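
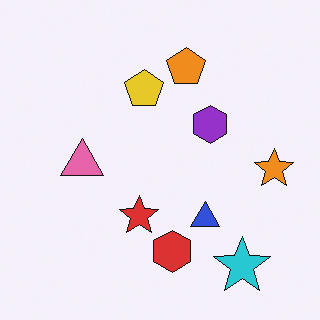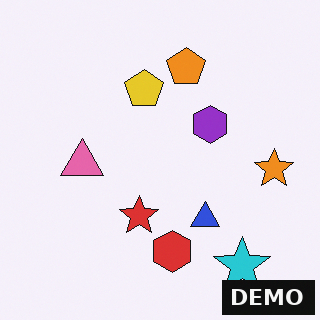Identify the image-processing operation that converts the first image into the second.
Watermarked with the text "DEMO" in the lower-right corner.

A dark label reading "DEMO" appears in the lower-right corner.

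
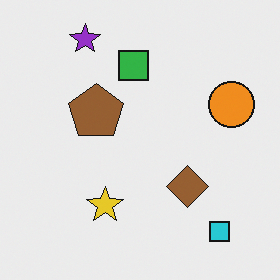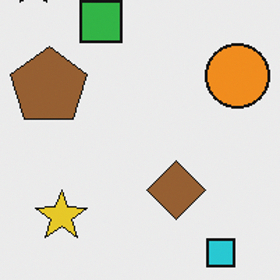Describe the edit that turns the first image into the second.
Cropped slightly and scaled back up.

The visible shapes are larger and the field of view is narrower; shapes near the original edges may be partly or wholly outside the frame — a crop-and-rescale.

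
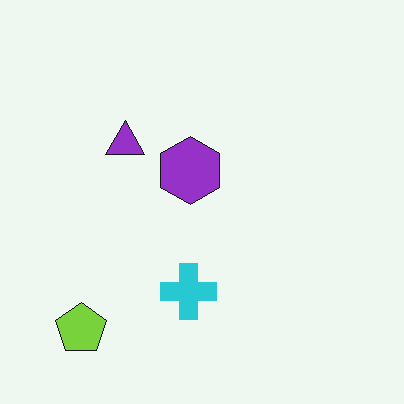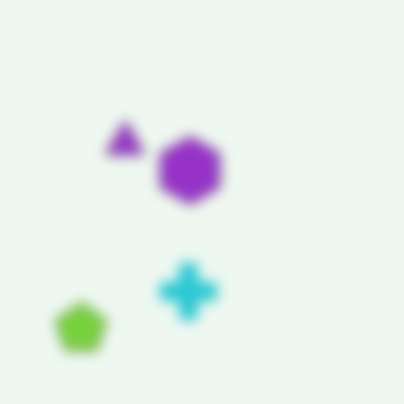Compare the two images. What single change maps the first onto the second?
Strongly gaussian-blurred.

Shape edges and outlines are uniformly softened across the whole image.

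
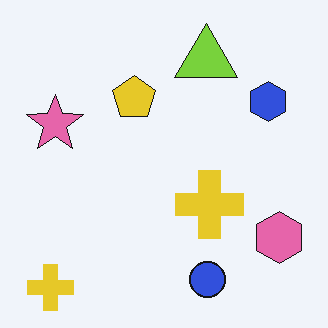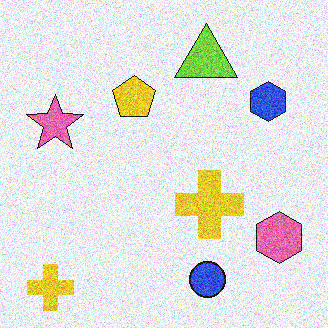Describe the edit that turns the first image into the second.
This is the original image degraded with strong gaussian noise.

Random speckle covers the whole image, including the flat background.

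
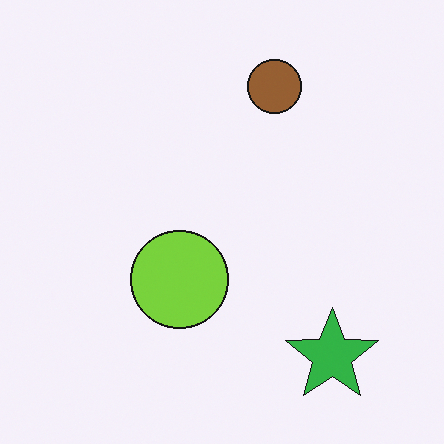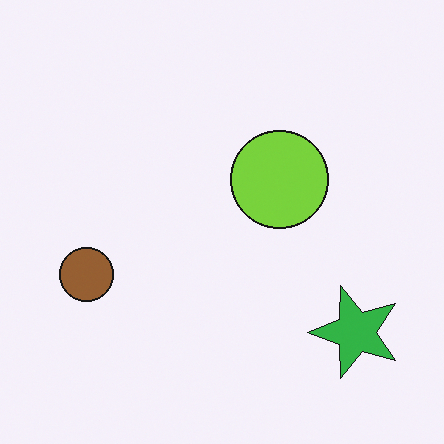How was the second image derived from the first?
Transposed (reflected across the top-left ↔ bottom-right diagonal).

Shapes have swapped their row and column positions — what was in the top-right is now in the bottom-left — a diagonal reflection.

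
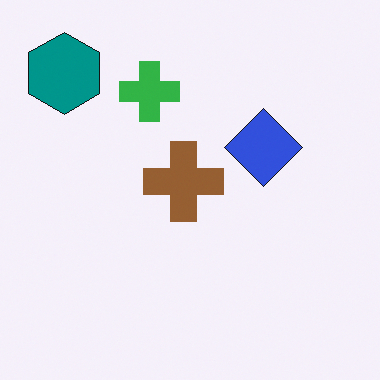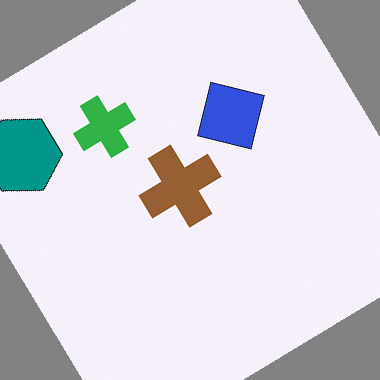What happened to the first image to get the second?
It was rotated counter-clockwise by a large amount — several tens of degrees.

Every shape is tilted by the same angle and the image corners show triangular fill wedges — a whole-image rotation by a non-right angle.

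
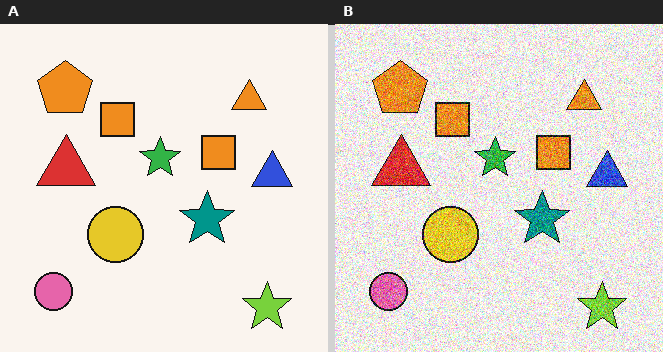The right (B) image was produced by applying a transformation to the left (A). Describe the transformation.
The transformation is: degraded with a thick layer of grain.

Random speckle covers the whole image, including the flat background.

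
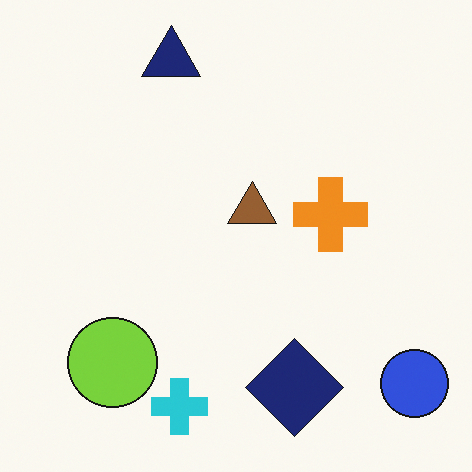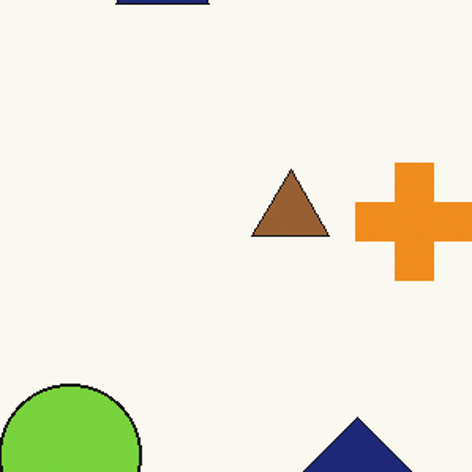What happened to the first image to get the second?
This is the original image cropped slightly and scaled back up.

The visible shapes are larger and the field of view is narrower; shapes near the original edges may be partly or wholly outside the frame — a crop-and-rescale.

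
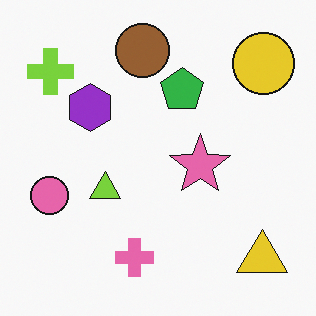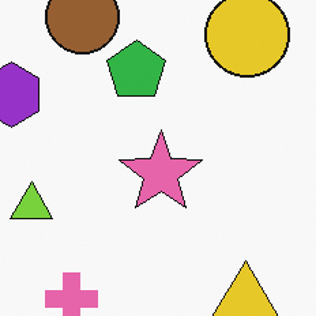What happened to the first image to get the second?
The transformation is: cropped to a modestly smaller region and rescaled.

The visible shapes are larger and the field of view is narrower; shapes near the original edges may be partly or wholly outside the frame — a crop-and-rescale.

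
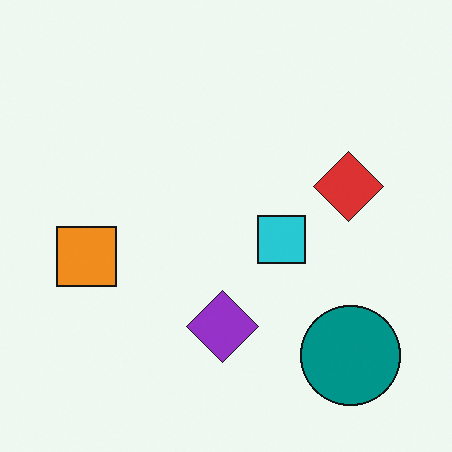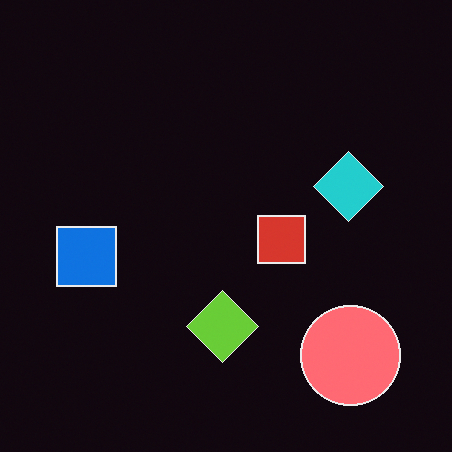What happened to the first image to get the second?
Color-inverted (negative).

The light background has become dark and every shape's color is its complement — a photographic negative.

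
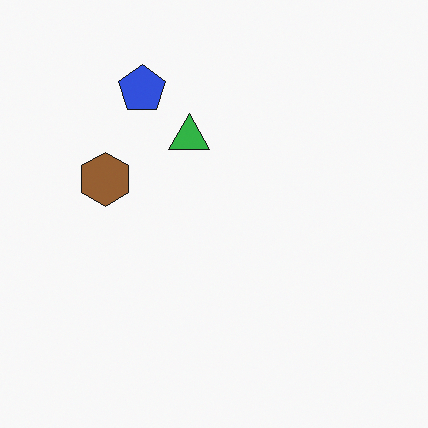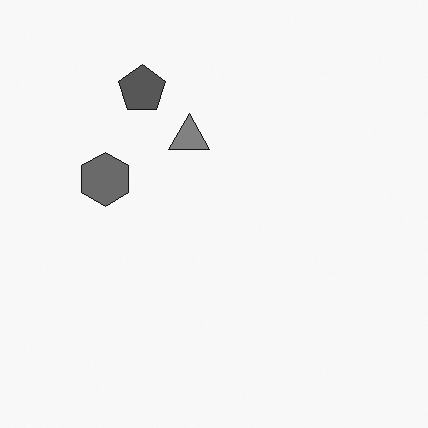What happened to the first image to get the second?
The image was converted to grayscale.

All color is removed — every shape is now a shade of grey.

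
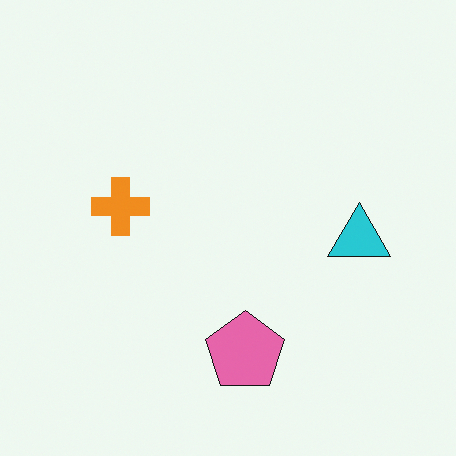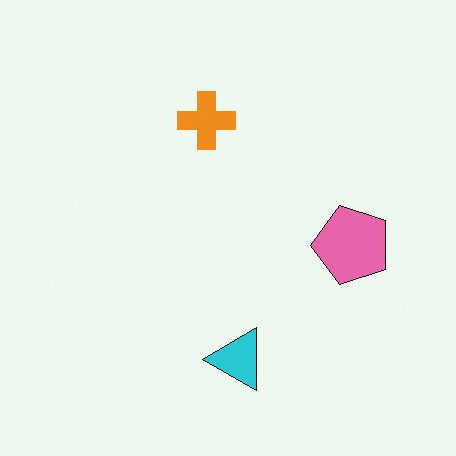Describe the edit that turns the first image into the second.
The transformation is: transposed (reflected across the top-left ↔ bottom-right diagonal).

Shapes have swapped their row and column positions — what was in the top-right is now in the bottom-left — a diagonal reflection.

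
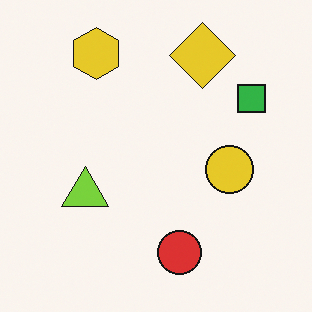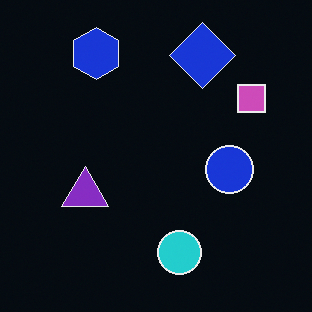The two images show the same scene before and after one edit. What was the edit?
It was color-inverted (negative).

The light background has become dark and every shape's color is its complement — a photographic negative.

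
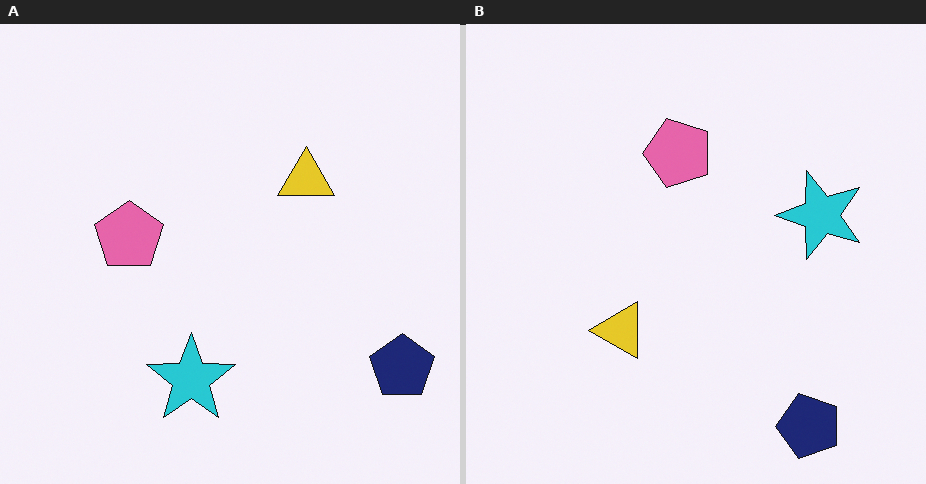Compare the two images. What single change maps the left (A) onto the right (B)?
The image was transposed (reflected across the top-left ↔ bottom-right diagonal).

Shapes have swapped their row and column positions — what was in the top-right is now in the bottom-left — a diagonal reflection.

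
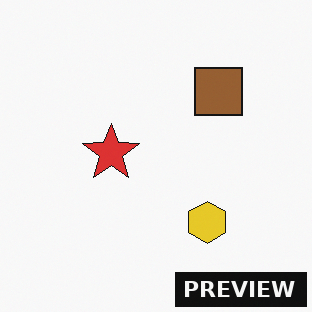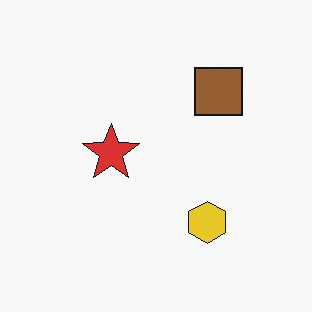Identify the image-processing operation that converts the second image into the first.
The first image is the second watermarked with the text "PREVIEW" in the lower-right corner.

A dark label reading "PREVIEW" appears in the lower-right corner.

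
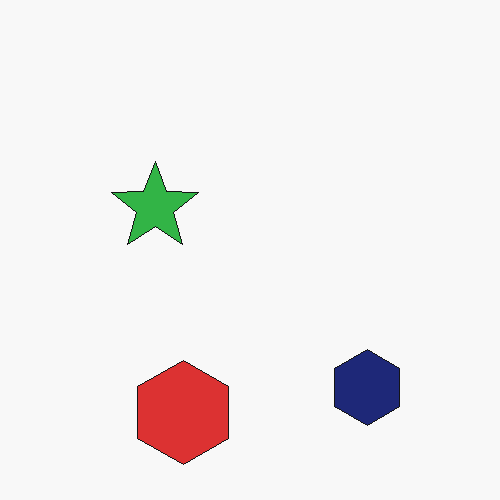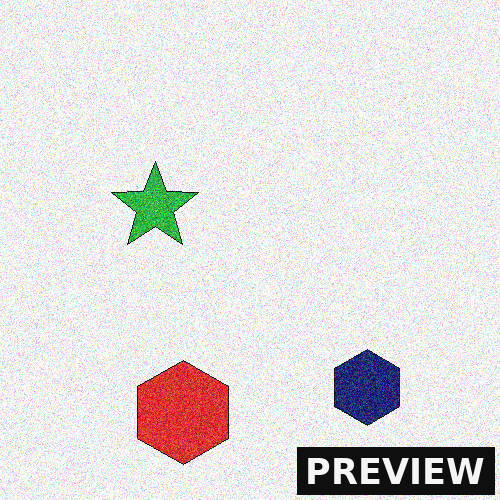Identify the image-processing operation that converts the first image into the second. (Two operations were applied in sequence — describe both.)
Degraded with strong gaussian noise, then watermarked with the text "PREVIEW" in the lower-right corner.

Random speckle covers the whole image, including the flat background. A dark label reading "PREVIEW" appears in the lower-right corner.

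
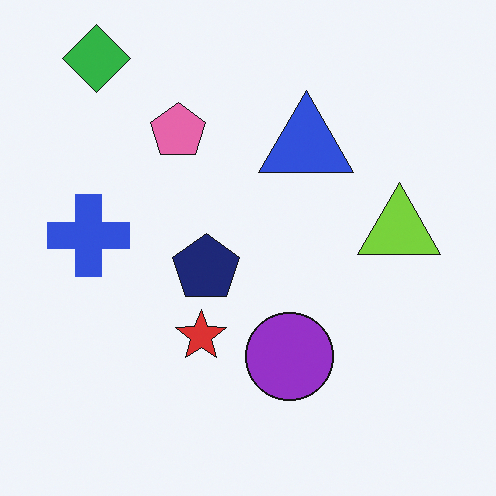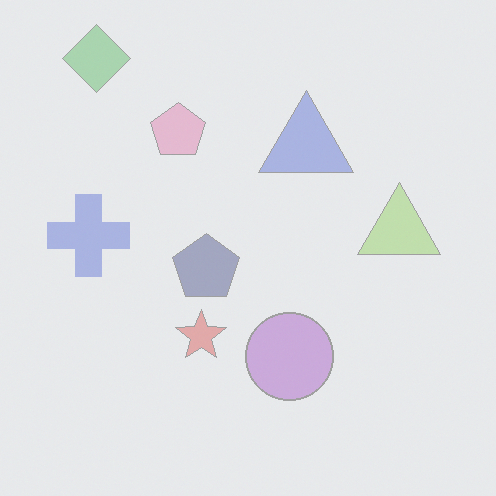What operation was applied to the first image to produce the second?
The transformation is: given much lower contrast.

Tones are pushed toward mid-grey across the whole image — a global contrast change.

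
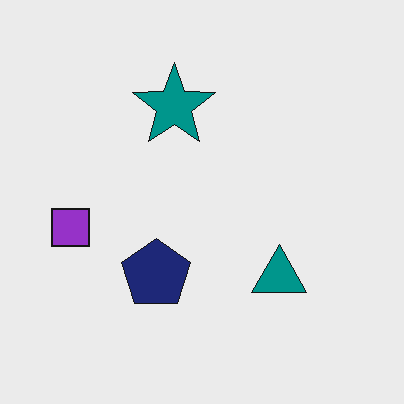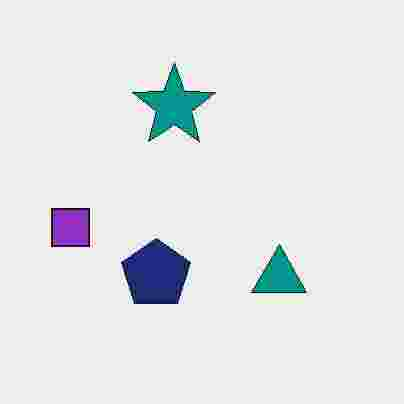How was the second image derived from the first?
Degraded with heavy JPEG compression.

Blocky 8×8 compression artifacts appear around shape edges and the flat background shows ringing — characteristic JPEG degradation.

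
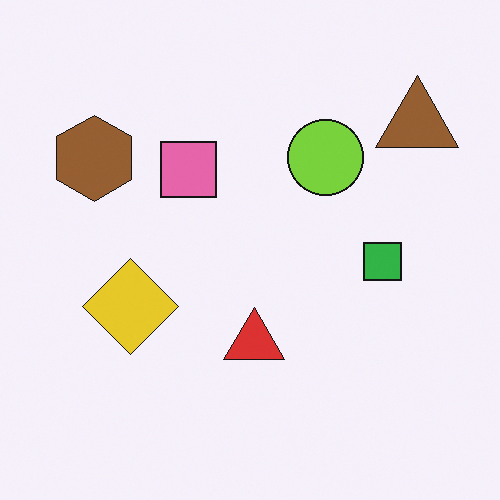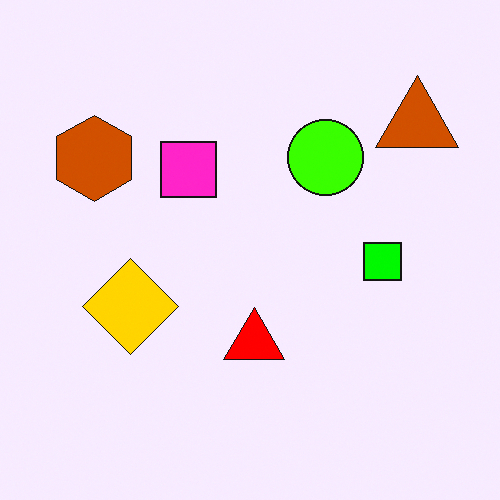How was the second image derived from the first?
Heavily oversaturated.

All colors are more vivid — a global saturation change.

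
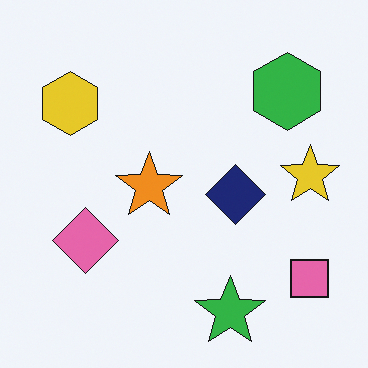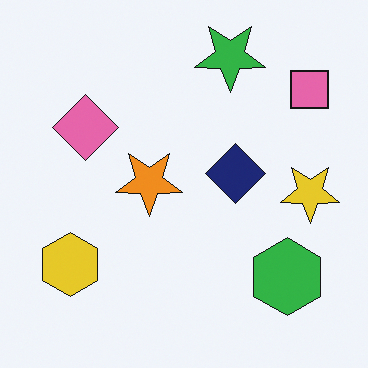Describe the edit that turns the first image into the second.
The second image is the first flipped vertically (top ↔ bottom).

The green star is in the bottom of the first image and the top of the second — shapes on opposite sides of the horizontal midline have swapped in a mirror flip.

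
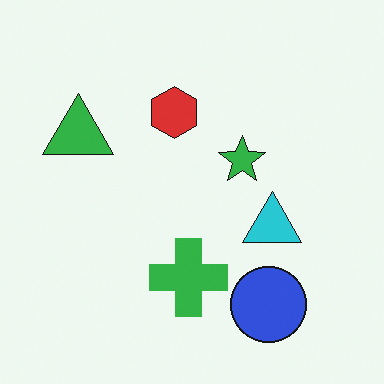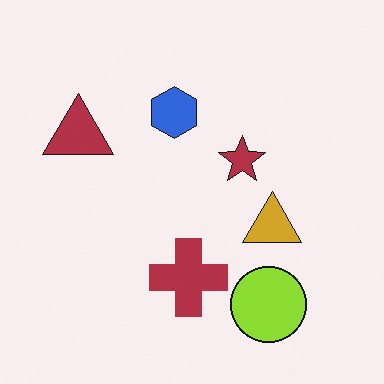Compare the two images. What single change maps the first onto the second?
It was hue-shifted through roughly half the color wheel.

Every shape's color has rotated by the same amount around the hue wheel — a uniform hue shift.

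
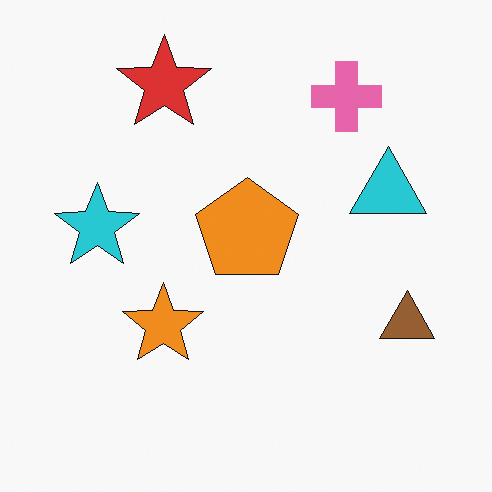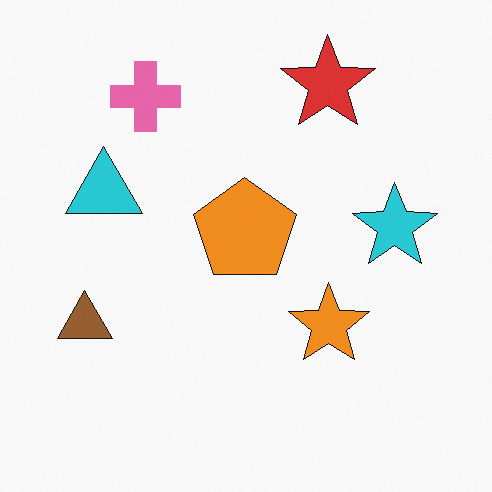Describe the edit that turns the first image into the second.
The second image is the first flipped horizontally (left ↔ right).

The brown triangle is in the right of the first image and the left of the second — shapes on opposite sides of the vertical midline have swapped in a mirror flip.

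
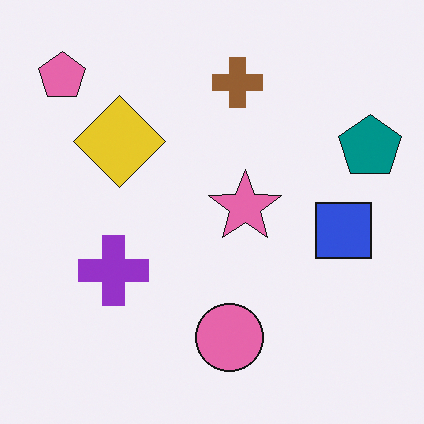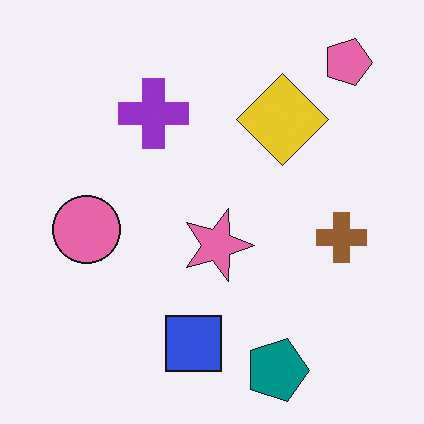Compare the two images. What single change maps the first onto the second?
The image was rotated 90° clockwise.

The pink pentagon sits in the top-left of the first image and the top-right of the second — consistent with a whole-image 90° clockwise rotation.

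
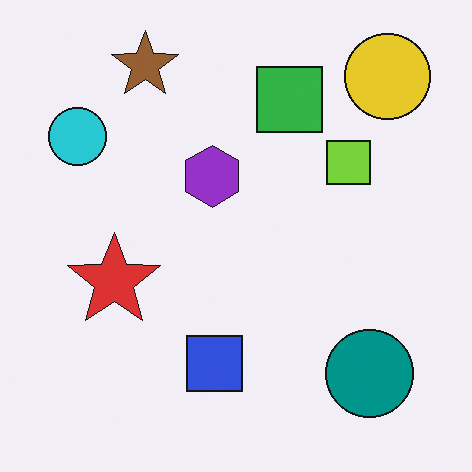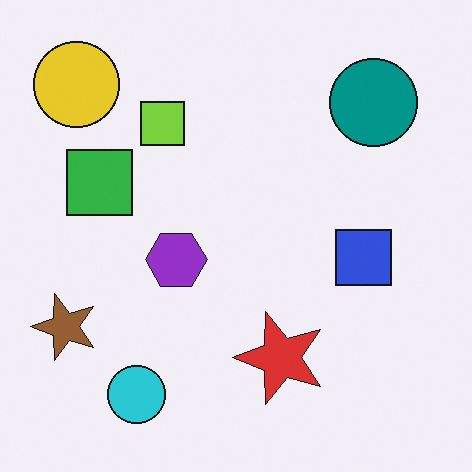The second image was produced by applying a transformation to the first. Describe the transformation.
The image was rotated 90° counter-clockwise.

The yellow circle sits in the top-right of the first image and the top-left of the second — consistent with a whole-image 90° counter-clockwise rotation.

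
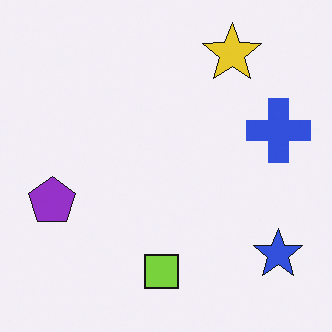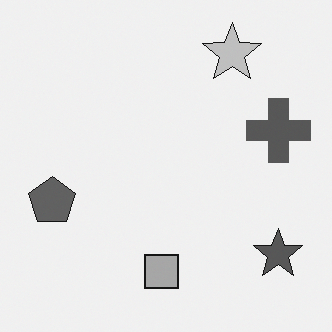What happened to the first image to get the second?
This is the original image converted to grayscale.

All color is removed — every shape is now a shade of grey.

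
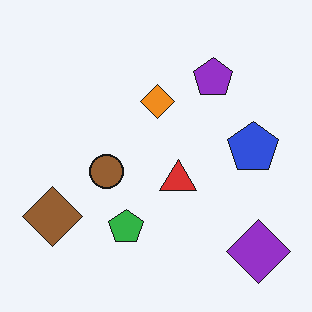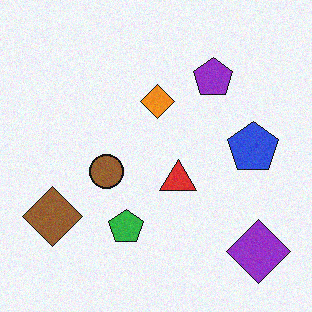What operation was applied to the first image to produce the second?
The image was degraded with light additive noise.

Random speckle covers the whole image, including the flat background.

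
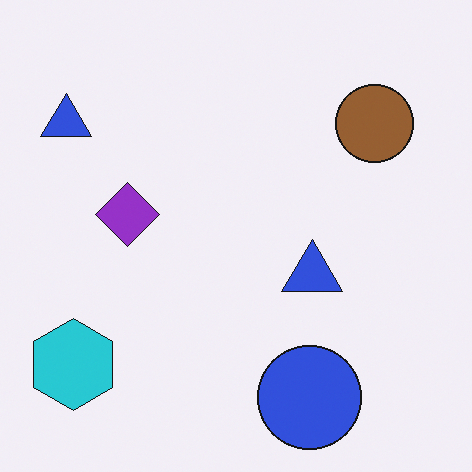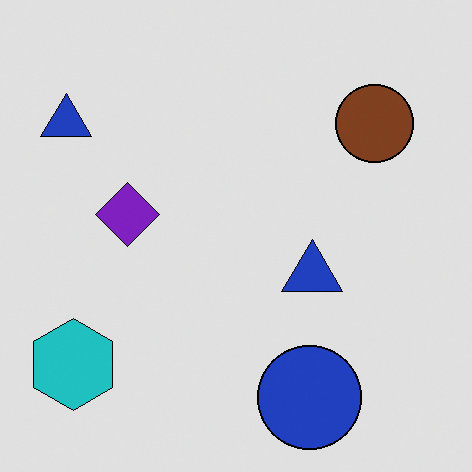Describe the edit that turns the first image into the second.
The second image is the first posterized to a reduced palette.

Each flat color has snapped to a coarser quantized level — most visibly, the near-white background has dropped to a flat grey.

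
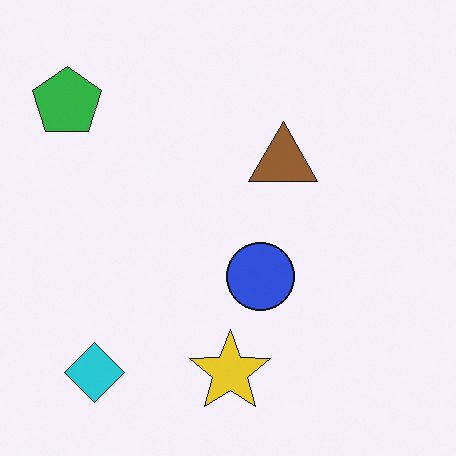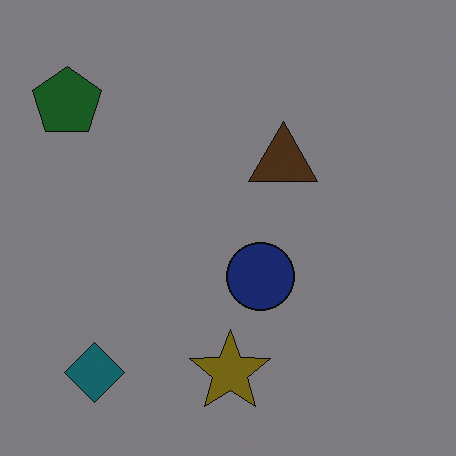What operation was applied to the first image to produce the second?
The image was noticeably darkened.

Every pixel — background and shapes alike — is uniformly darkened.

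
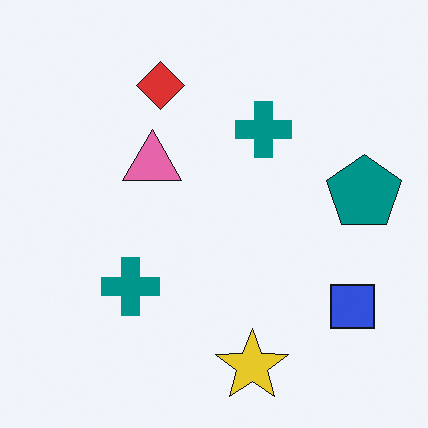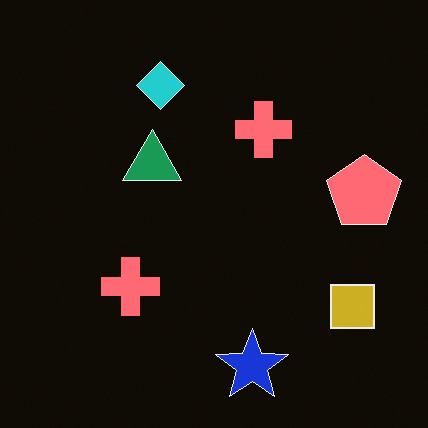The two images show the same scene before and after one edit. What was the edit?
Color-inverted (negative).

The light background has become dark and every shape's color is its complement — a photographic negative.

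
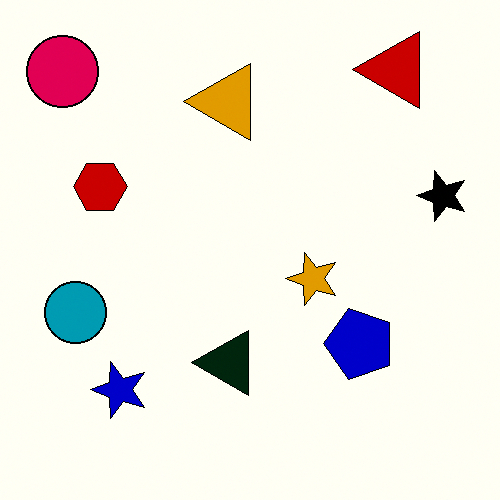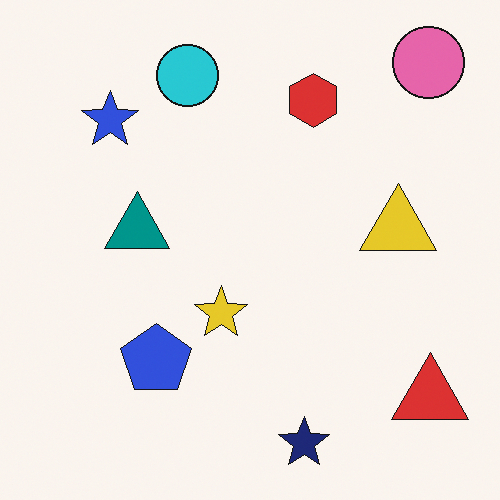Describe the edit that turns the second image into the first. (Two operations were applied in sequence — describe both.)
The image was boosted in contrast, then rotated 90° counter-clockwise.

Tones are pushed away from mid-grey across the whole image — a global contrast change. The pink circle sits in the top-right of the second image and the top-left of the first — consistent with a whole-image 90° counter-clockwise rotation.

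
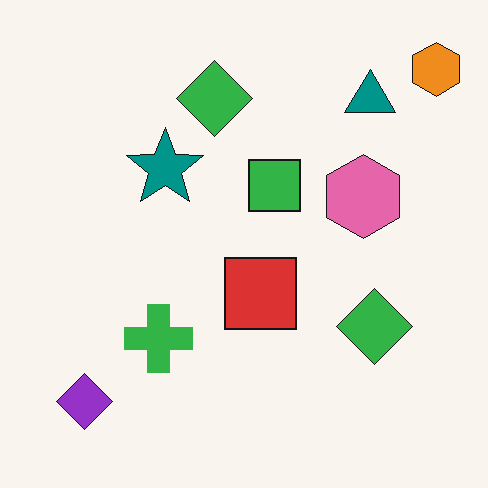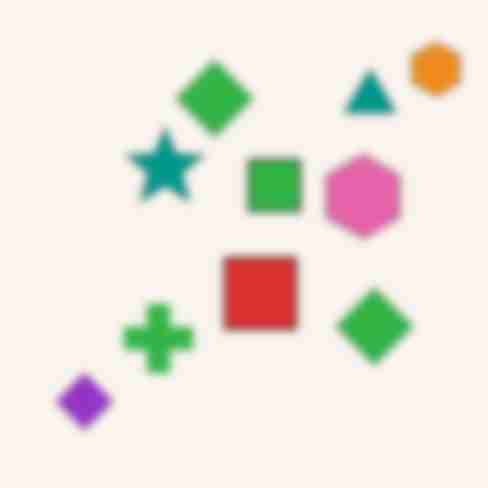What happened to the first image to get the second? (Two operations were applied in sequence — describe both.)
The second image is the first moderately blurred, then degraded with heavy JPEG compression.

Shape edges and outlines are uniformly softened across the whole image. Blocky 8×8 compression artifacts appear around shape edges and the flat background shows ringing — characteristic JPEG degradation.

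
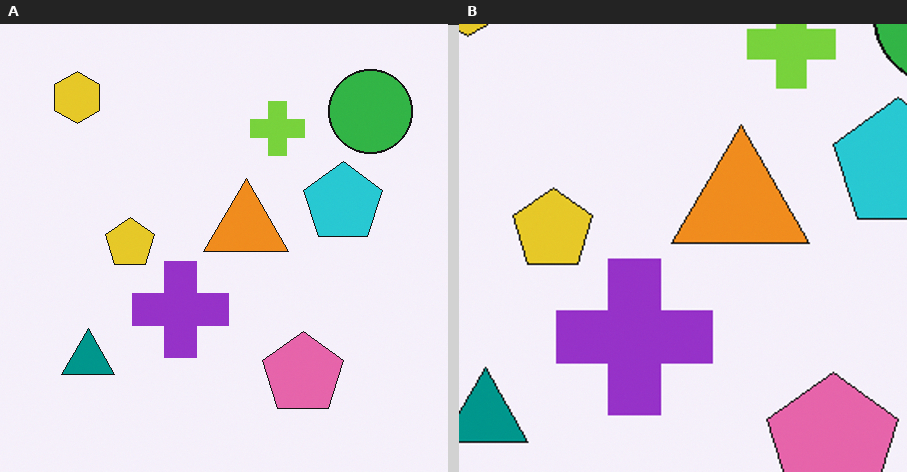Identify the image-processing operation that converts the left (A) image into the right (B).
This is the original image cropped slightly and scaled back up.

The visible shapes are larger and the field of view is narrower; shapes near the original edges may be partly or wholly outside the frame — a crop-and-rescale.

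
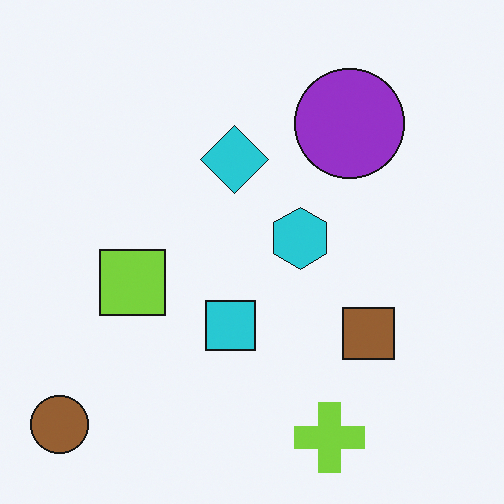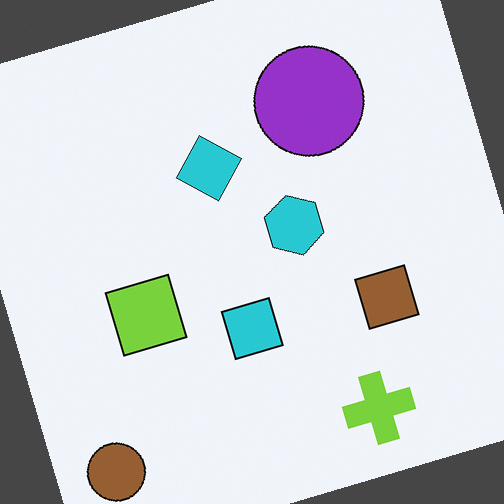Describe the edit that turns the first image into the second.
The second image is the first rotated counter-clockwise by a clearly visible amount.

Every shape is tilted by the same angle and the image corners show triangular fill wedges — a whole-image rotation by a non-right angle.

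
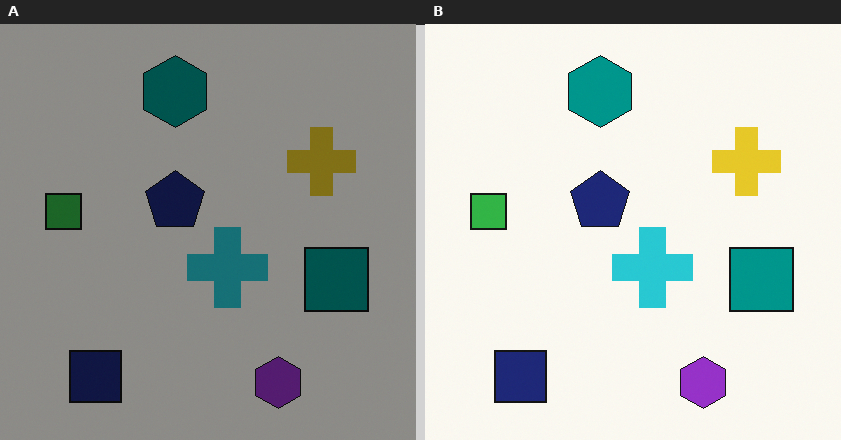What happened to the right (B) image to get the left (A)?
The transformation is: substantially darkened.

Every pixel — background and shapes alike — is uniformly darkened.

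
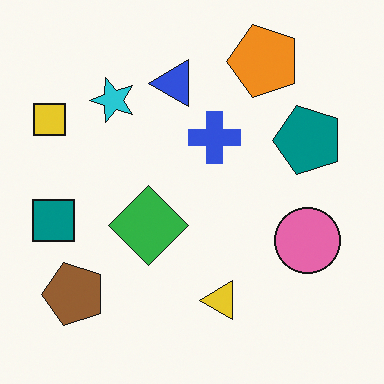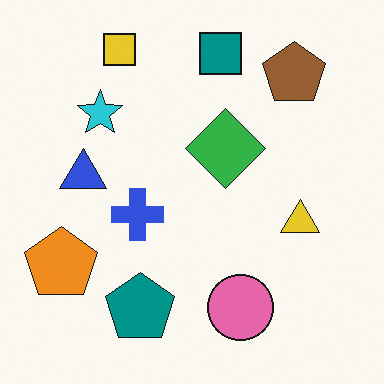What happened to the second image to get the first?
The transformation is: transposed (reflected across the top-left ↔ bottom-right diagonal).

Shapes have swapped their row and column positions — what was in the top-right is now in the bottom-left — a diagonal reflection.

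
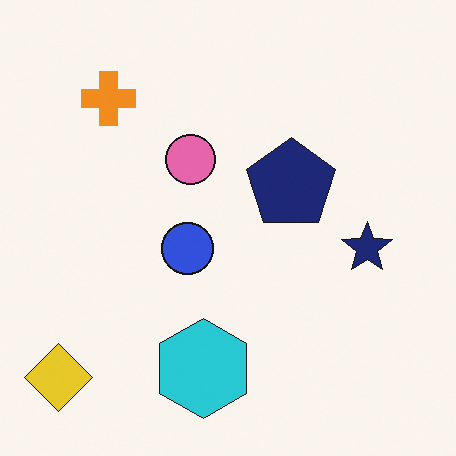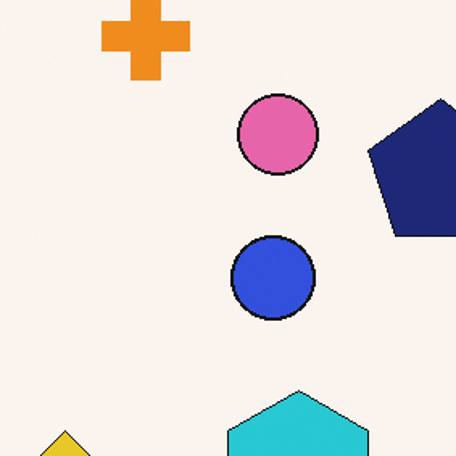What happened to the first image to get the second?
Cropped to a modestly smaller region and rescaled.

The visible shapes are larger and the field of view is narrower; shapes near the original edges may be partly or wholly outside the frame — a crop-and-rescale.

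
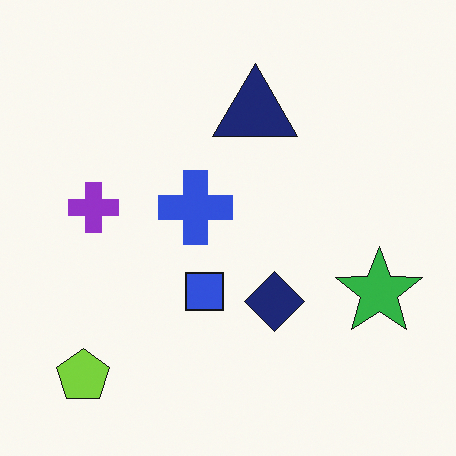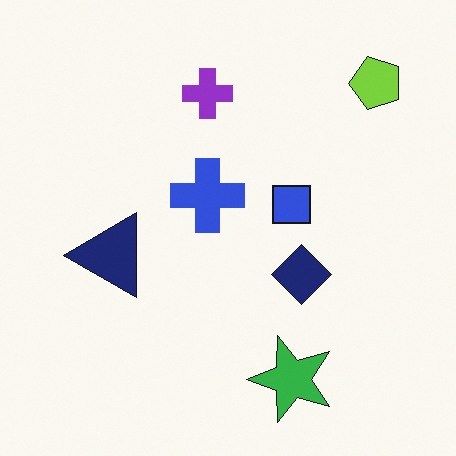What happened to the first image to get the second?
It was transposed (reflected across the top-left ↔ bottom-right diagonal).

Shapes have swapped their row and column positions — what was in the top-right is now in the bottom-left — a diagonal reflection.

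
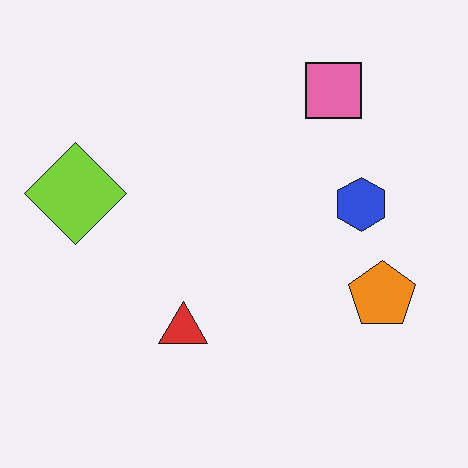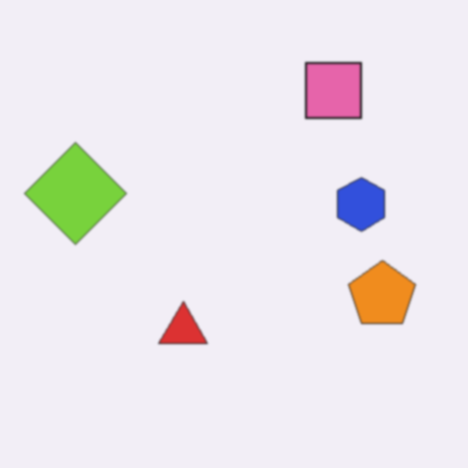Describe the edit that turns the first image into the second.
This is the original image slightly softened.

Shape edges and outlines are uniformly softened across the whole image.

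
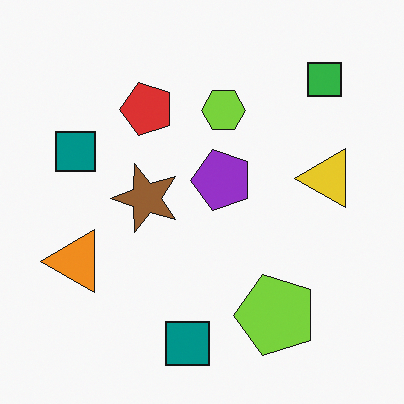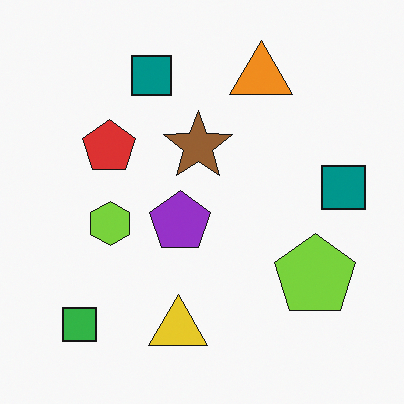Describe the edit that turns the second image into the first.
The first image is the second transposed (reflected across the top-left ↔ bottom-right diagonal).

Shapes have swapped their row and column positions — what was in the top-right is now in the bottom-left — a diagonal reflection.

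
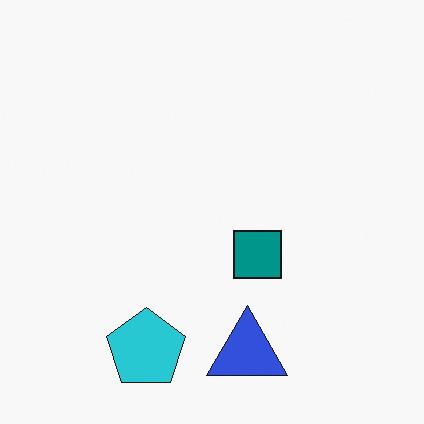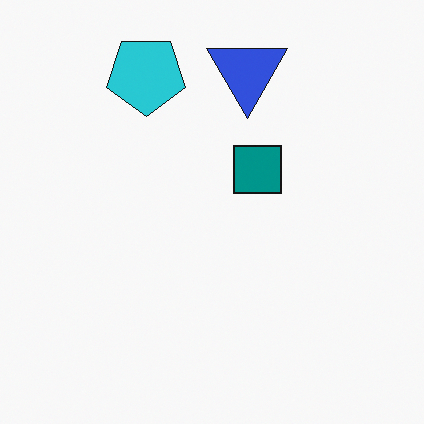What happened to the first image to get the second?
It was flipped vertically (top ↔ bottom).

The blue triangle is in the bottom of the first image and the top of the second — shapes on opposite sides of the horizontal midline have swapped in a mirror flip.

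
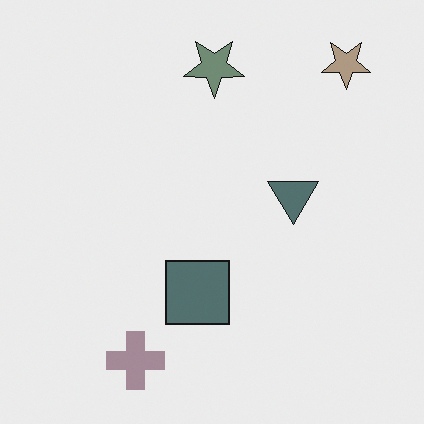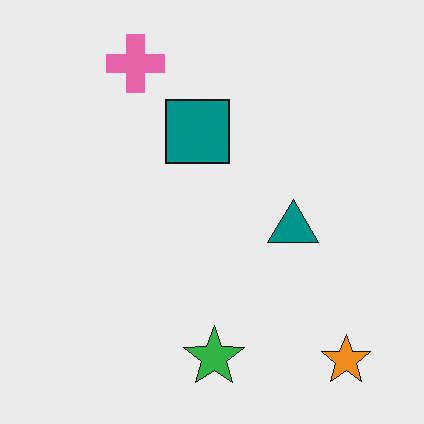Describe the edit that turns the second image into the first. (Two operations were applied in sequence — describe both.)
It was heavily desaturated, then flipped vertically (top ↔ bottom).

All colors are more muted and greyish — a global saturation change. The pink cross is in the top-left of the second image and the bottom-left of the first — shapes on opposite sides of the horizontal midline have swapped in a mirror flip.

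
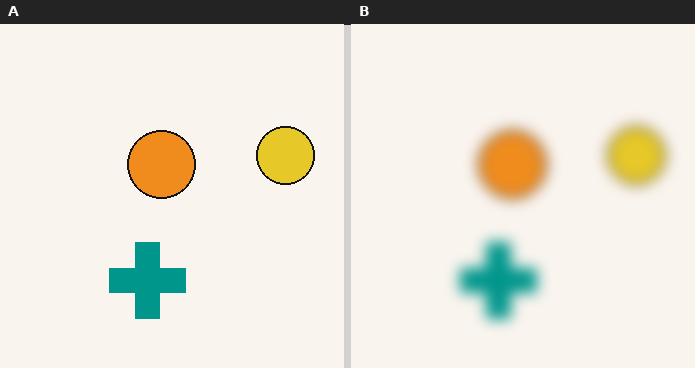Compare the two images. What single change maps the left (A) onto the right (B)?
The transformation is: strongly gaussian-blurred.

Shape edges and outlines are uniformly softened across the whole image.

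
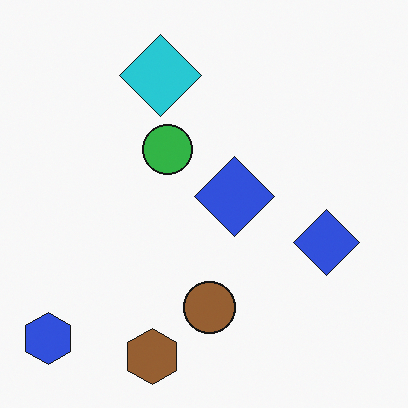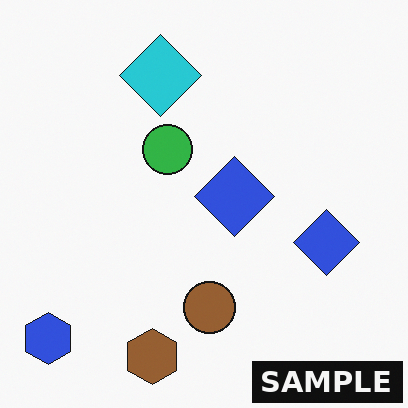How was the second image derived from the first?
The second image is the first watermarked with the text "SAMPLE" in the lower-right corner.

A dark label reading "SAMPLE" appears in the lower-right corner.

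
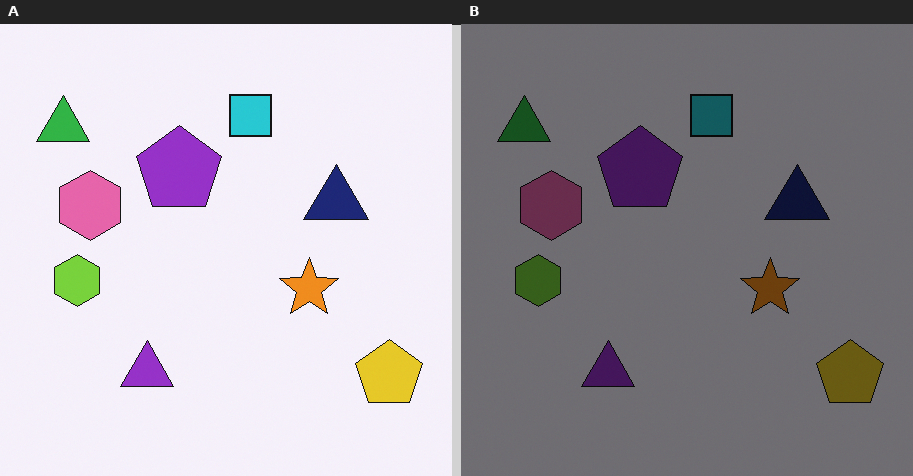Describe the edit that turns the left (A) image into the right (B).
The image was noticeably darkened.

Every pixel — background and shapes alike — is uniformly darkened.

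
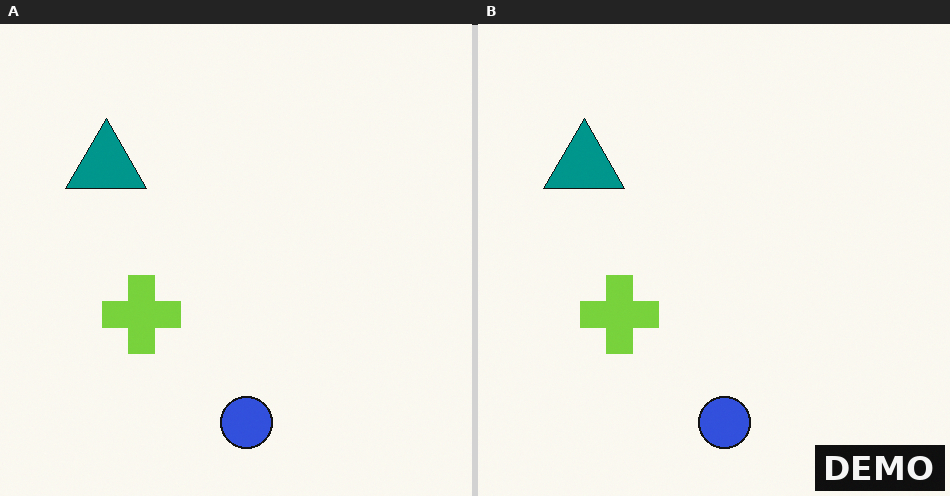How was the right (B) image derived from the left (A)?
It was watermarked with the text "DEMO" in the lower-right corner.

A dark label reading "DEMO" appears in the lower-right corner.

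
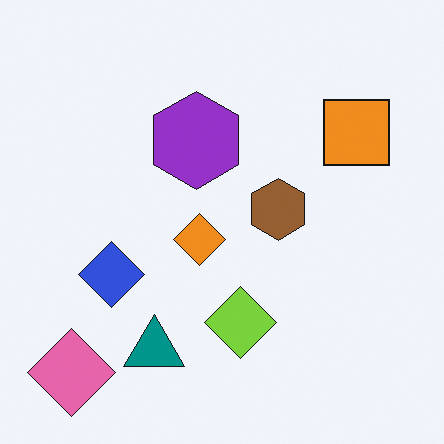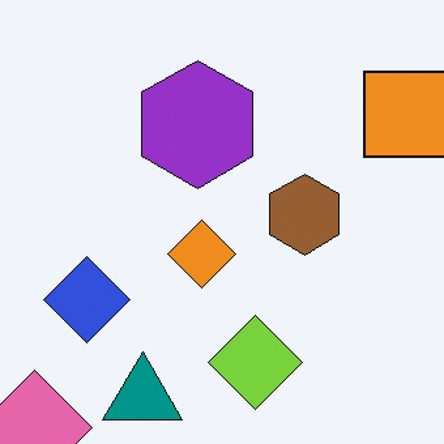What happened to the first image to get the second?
The second image is the first cropped slightly and scaled back up.

The visible shapes are larger and the field of view is narrower; shapes near the original edges may be partly or wholly outside the frame — a crop-and-rescale.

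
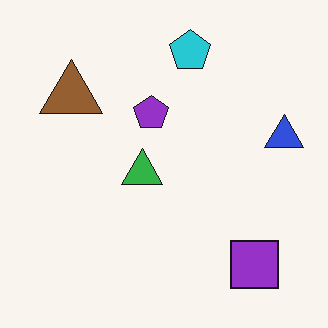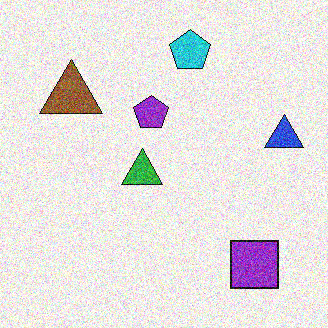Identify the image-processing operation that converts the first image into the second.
It was degraded with heavy additive noise.

Random speckle covers the whole image, including the flat background.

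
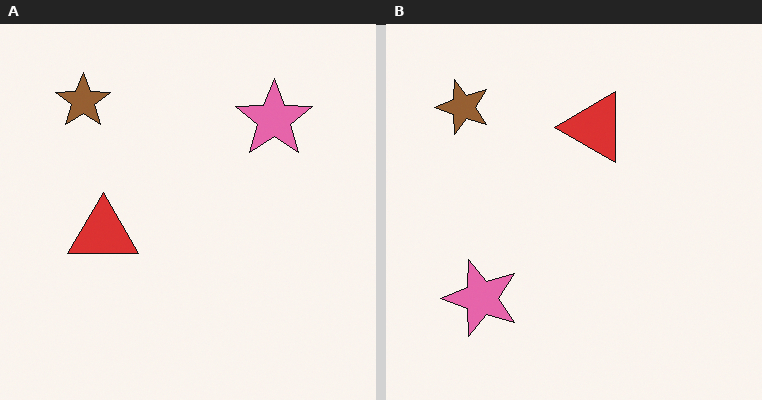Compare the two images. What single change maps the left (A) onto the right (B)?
The right (B) image is the left (A) transposed (reflected across the top-left ↔ bottom-right diagonal).

Shapes have swapped their row and column positions — what was in the top-right is now in the bottom-left — a diagonal reflection.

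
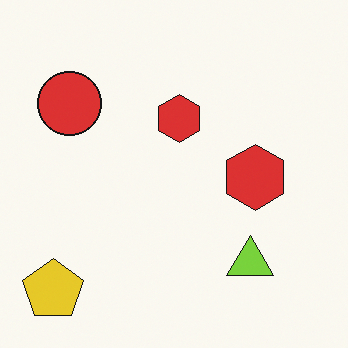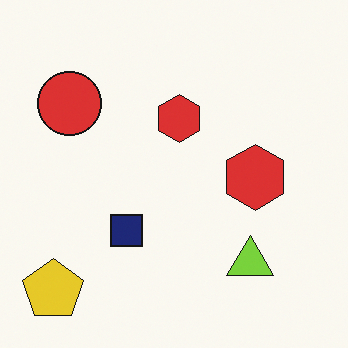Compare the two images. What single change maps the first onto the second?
It was overlaid with an additional navy square.

A navy square appears in the second image that is absent from the first.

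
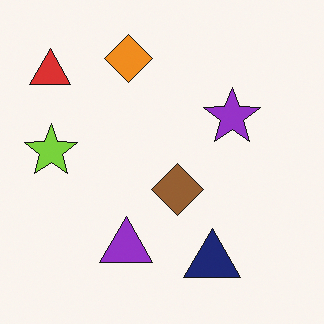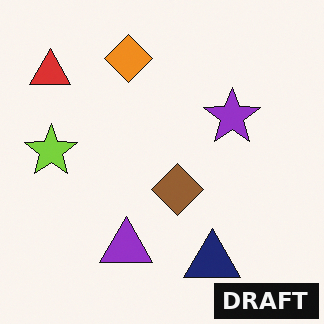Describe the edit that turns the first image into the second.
The image was watermarked with the text "DRAFT" in the lower-right corner.

A dark label reading "DRAFT" appears in the lower-right corner.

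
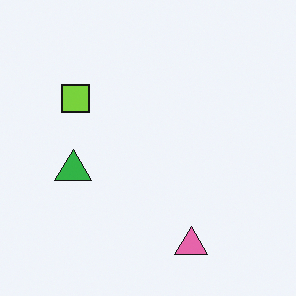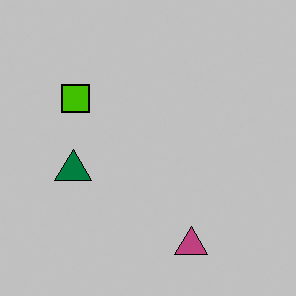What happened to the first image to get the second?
This is the original image aggressively posterized.

Each flat color has snapped to a coarser quantized level — most visibly, the near-white background has dropped to a flat grey.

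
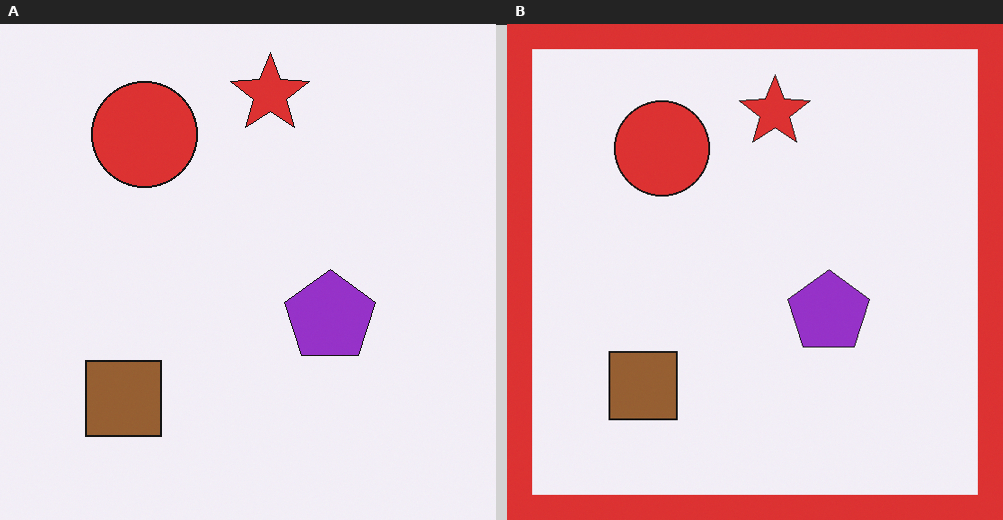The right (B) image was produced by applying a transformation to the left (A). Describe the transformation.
It was framed with a red border.

A solid red frame runs around the edge of the right (B) image, with the content slightly shrunk inside it.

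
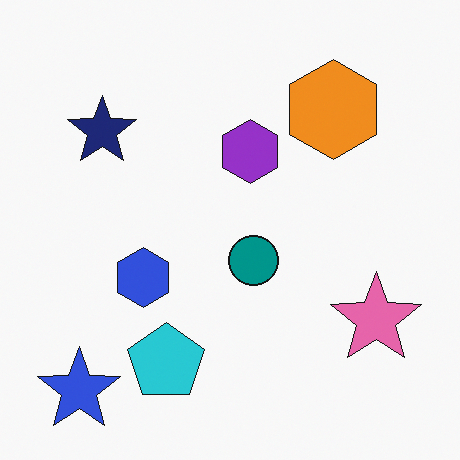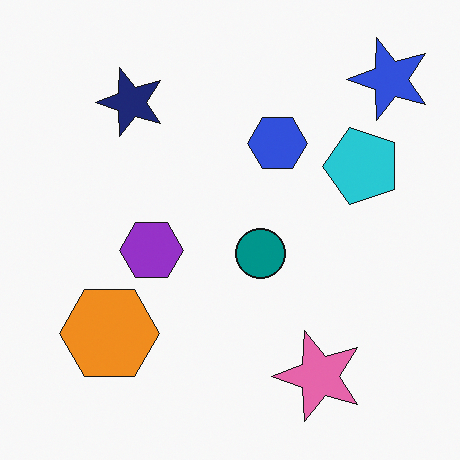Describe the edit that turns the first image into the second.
The second image is the first transposed (reflected across the top-left ↔ bottom-right diagonal).

Shapes have swapped their row and column positions — what was in the top-right is now in the bottom-left — a diagonal reflection.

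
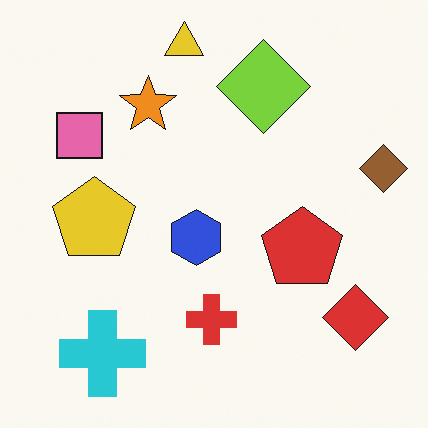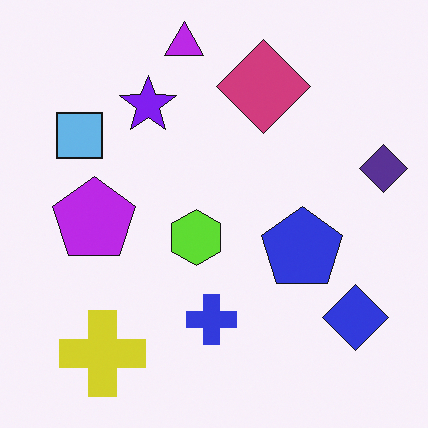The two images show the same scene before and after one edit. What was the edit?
This is the original image hue-shifted through roughly half the color wheel.

Every shape's color has rotated by the same amount around the hue wheel — a uniform hue shift.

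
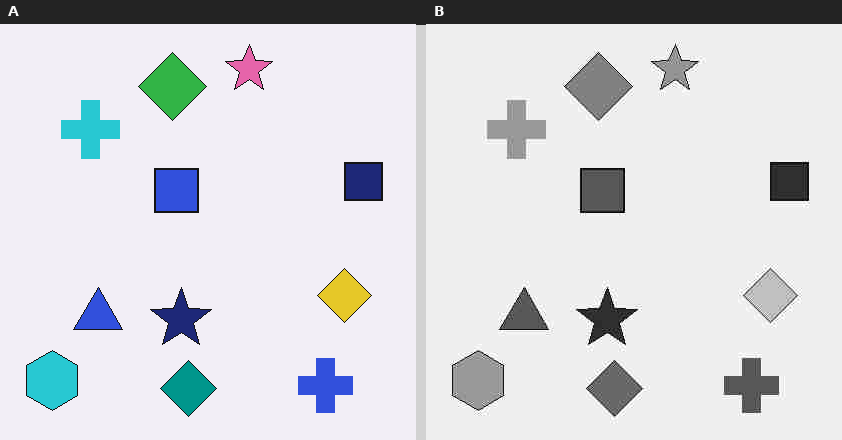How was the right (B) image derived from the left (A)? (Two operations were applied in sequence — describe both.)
It was converted to grayscale, then heavily JPEG-compressed with obvious blocking artifacts.

All color is removed — every shape is now a shade of grey. Blocky 8×8 compression artifacts appear around shape edges and the flat background shows ringing — characteristic JPEG degradation.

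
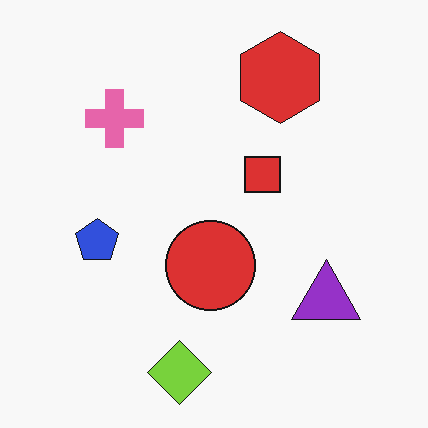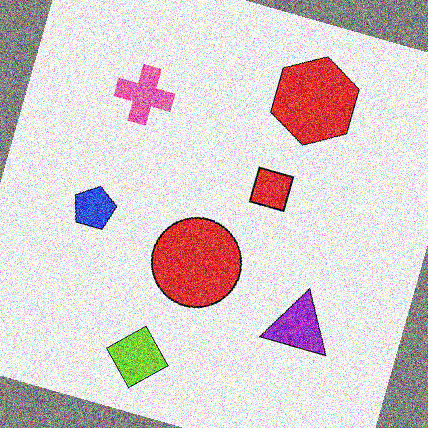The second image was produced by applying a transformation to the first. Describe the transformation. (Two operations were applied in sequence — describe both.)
It was rotated clockwise by a moderate amount, then degraded with heavy additive noise.

Every shape is tilted by the same angle and the image corners show triangular fill wedges — a whole-image rotation by a non-right angle. Random speckle covers the whole image, including the flat background.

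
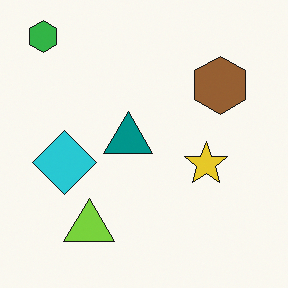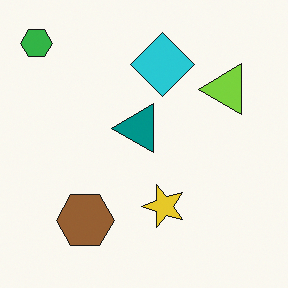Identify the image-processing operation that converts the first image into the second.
It was transposed (reflected across the top-left ↔ bottom-right diagonal).

Shapes have swapped their row and column positions — what was in the top-right is now in the bottom-left — a diagonal reflection.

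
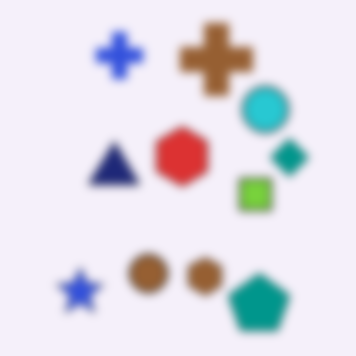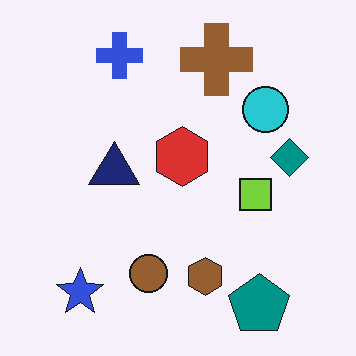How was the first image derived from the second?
It was noticeably gaussian-blurred.

Shape edges and outlines are uniformly softened across the whole image.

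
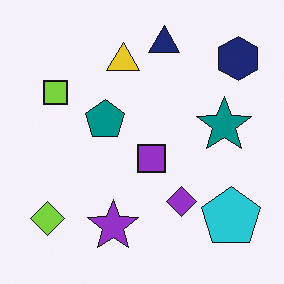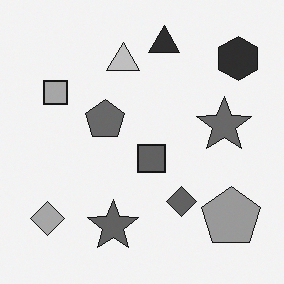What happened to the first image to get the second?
The image was converted to grayscale.

All color is removed — every shape is now a shade of grey.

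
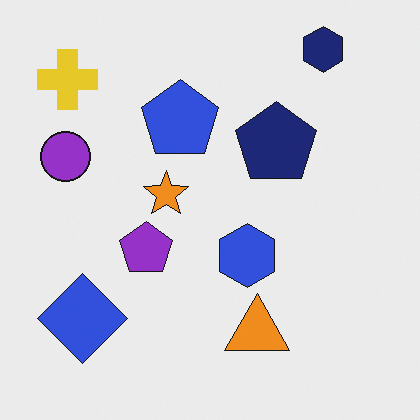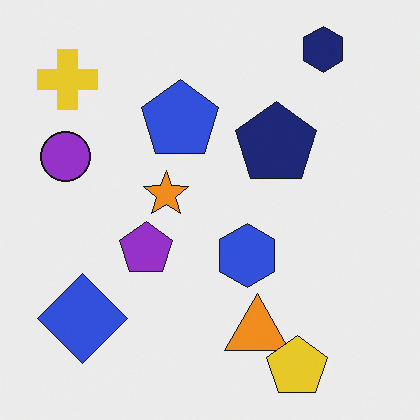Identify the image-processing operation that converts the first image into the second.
The image was overlaid with an additional yellow pentagon.

A yellow pentagon appears in the second image that is absent from the first.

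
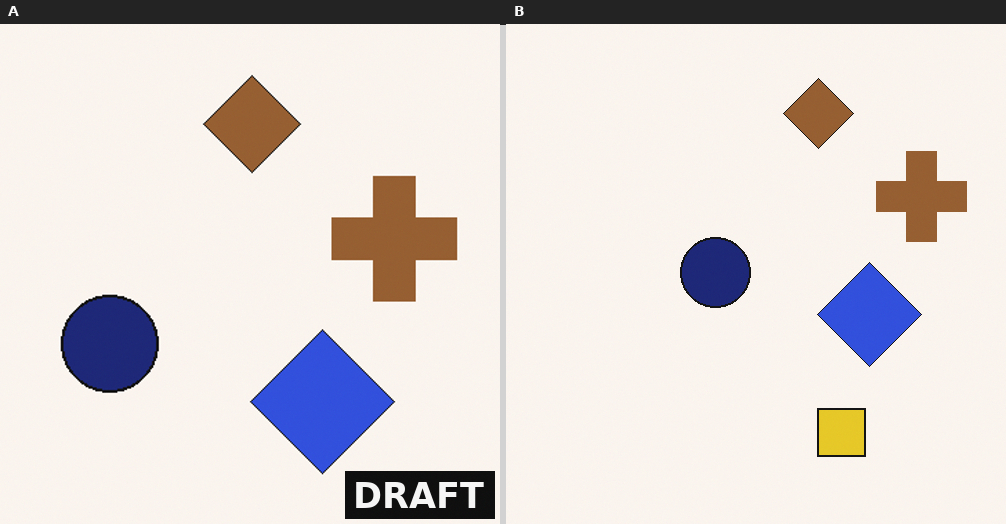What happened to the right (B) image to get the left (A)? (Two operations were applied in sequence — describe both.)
The left (A) image is the right (B) cropped to a modestly smaller region and rescaled, then watermarked with the text "DRAFT" in the lower-right corner.

The visible shapes are larger and the field of view is narrower; shapes near the original edges may be partly or wholly outside the frame — a crop-and-rescale. A dark label reading "DRAFT" appears in the lower-right corner.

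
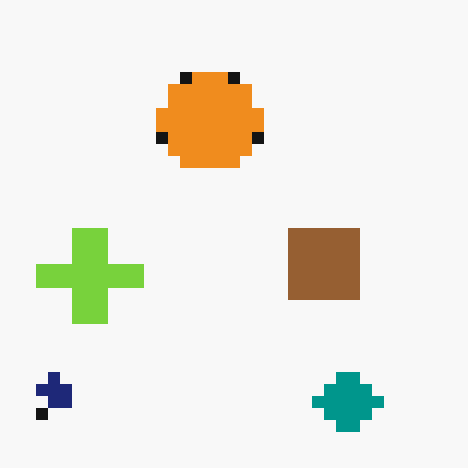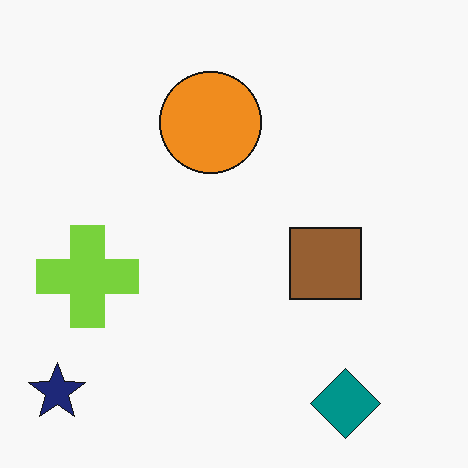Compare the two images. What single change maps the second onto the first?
Coarsely pixelated.

Shapes are reduced to large square blocks; fine edges and outlines are lost — a downscale-then-upscale (mosaic) effect.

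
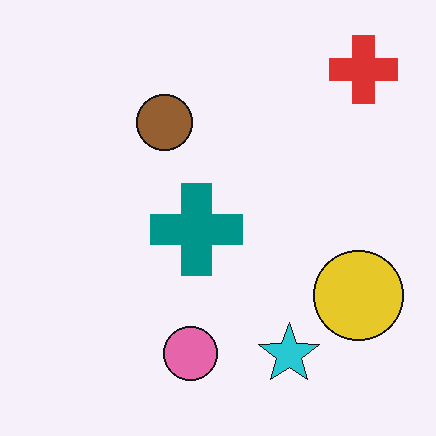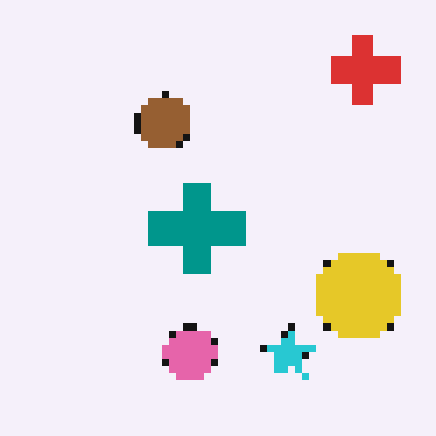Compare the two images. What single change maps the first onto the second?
Pixelated into visible square blocks.

Shapes are reduced to large square blocks; fine edges and outlines are lost — a downscale-then-upscale (mosaic) effect.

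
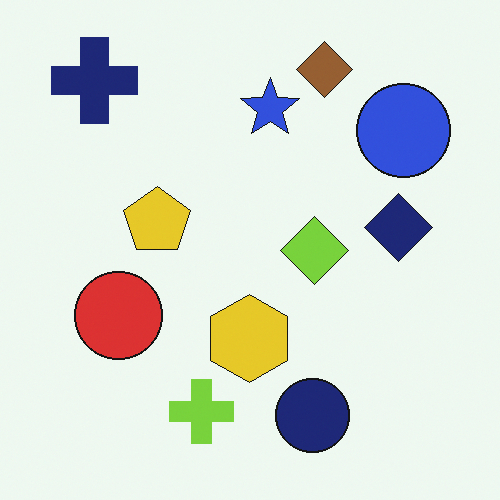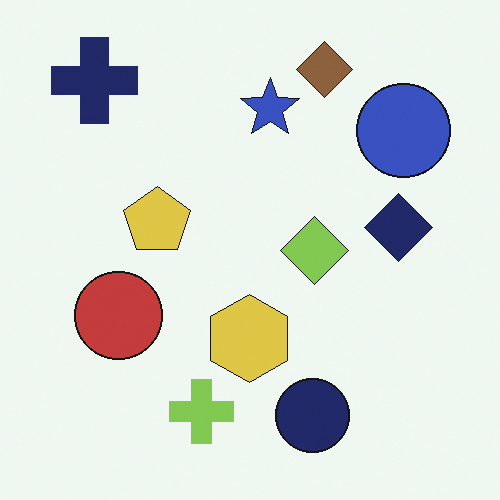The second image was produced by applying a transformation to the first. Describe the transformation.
The transformation is: slightly desaturated.

All colors are more muted and greyish — a global saturation change.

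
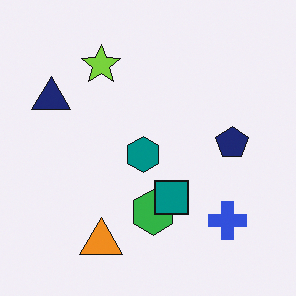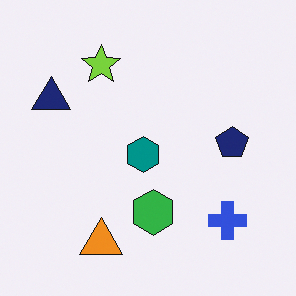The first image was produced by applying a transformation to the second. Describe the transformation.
Overlaid with an additional teal square.

A teal square appears in the first image that is absent from the second.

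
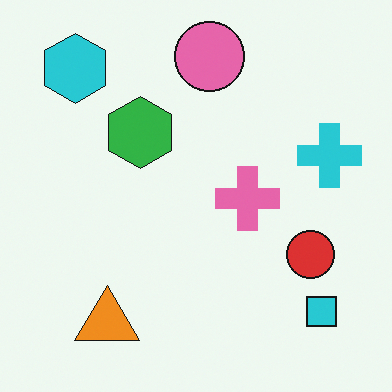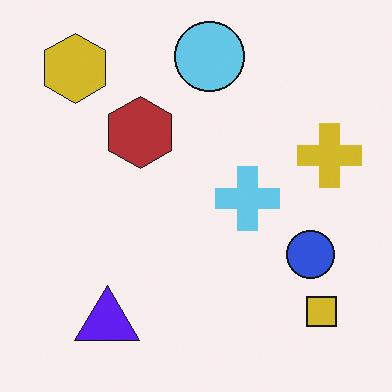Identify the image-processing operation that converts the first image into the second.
The second image is the first hue-shifted through roughly half the color wheel.

Every shape's color has rotated by the same amount around the hue wheel — a uniform hue shift.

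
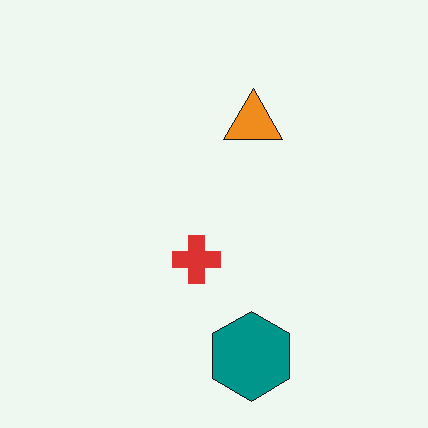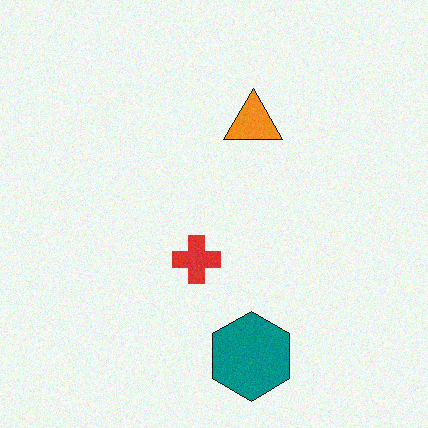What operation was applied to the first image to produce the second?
The transformation is: degraded with a light layer of grain.

Random speckle covers the whole image, including the flat background.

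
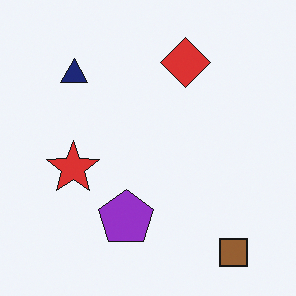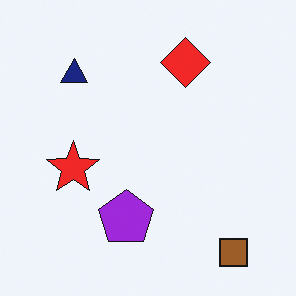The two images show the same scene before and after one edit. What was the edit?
The image was slightly oversaturated.

All colors are more vivid — a global saturation change.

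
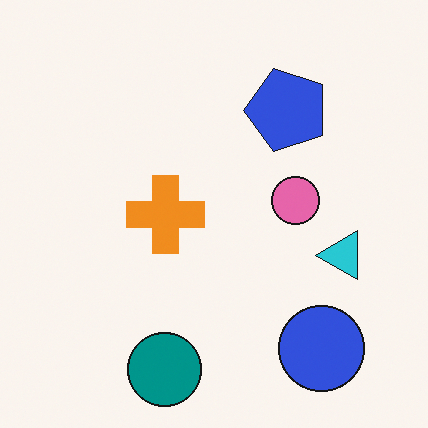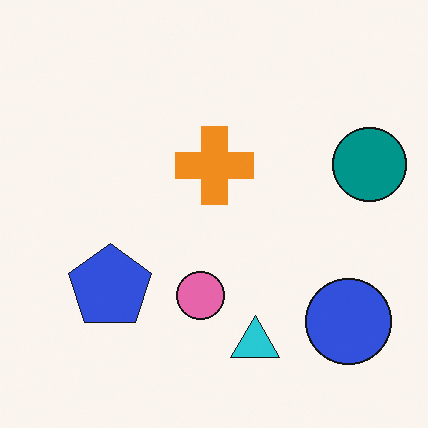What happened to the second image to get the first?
The image was transposed (reflected across the top-left ↔ bottom-right diagonal).

Shapes have swapped their row and column positions — what was in the top-right is now in the bottom-left — a diagonal reflection.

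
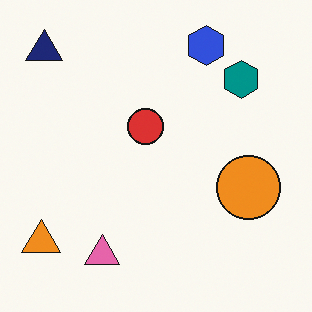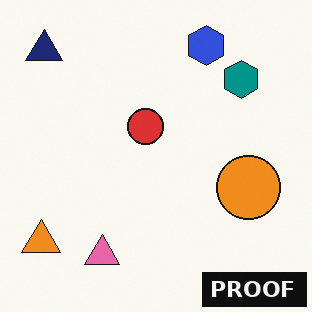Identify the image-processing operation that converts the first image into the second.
This is the original image watermarked with the text "PROOF" in the lower-right corner.

A dark label reading "PROOF" appears in the lower-right corner.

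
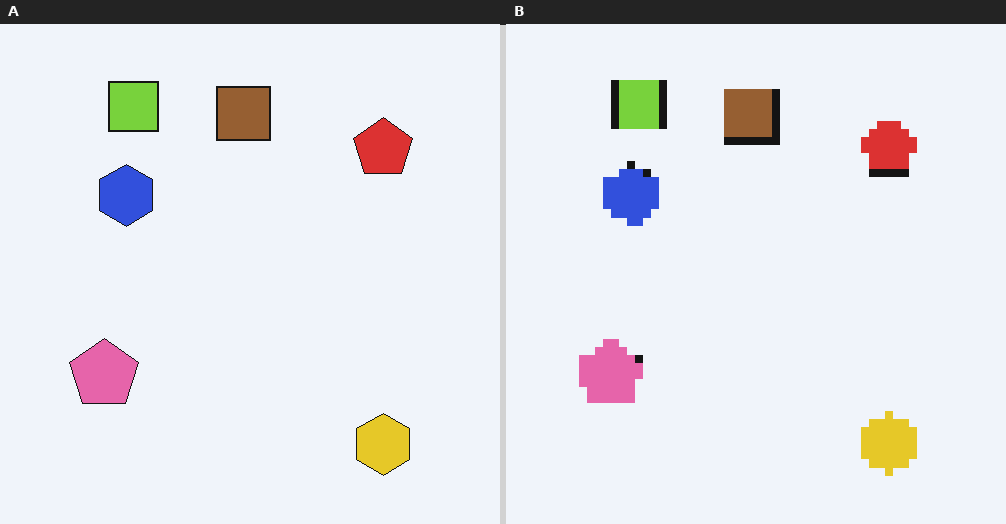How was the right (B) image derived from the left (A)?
It was pixelated into visible square blocks.

Shapes are reduced to large square blocks; fine edges and outlines are lost — a downscale-then-upscale (mosaic) effect.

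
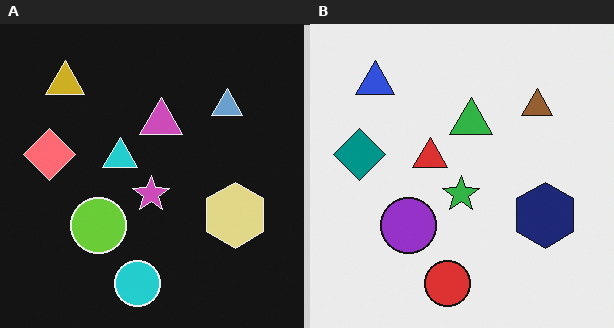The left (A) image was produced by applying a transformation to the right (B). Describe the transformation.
The image was color-inverted (negative).

The light background has become dark and every shape's color is its complement — a photographic negative.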